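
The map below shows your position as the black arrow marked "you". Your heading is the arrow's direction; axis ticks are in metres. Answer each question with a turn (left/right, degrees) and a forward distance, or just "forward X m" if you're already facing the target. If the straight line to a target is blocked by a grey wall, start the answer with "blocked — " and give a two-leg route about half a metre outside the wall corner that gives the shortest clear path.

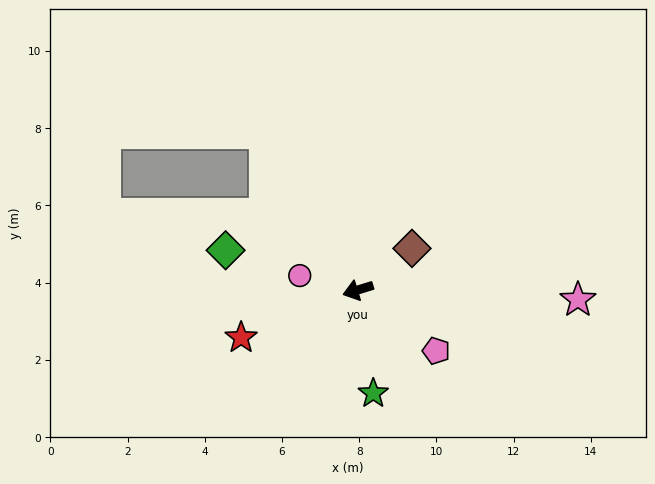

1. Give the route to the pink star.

turn left 160°, forward 5.7 m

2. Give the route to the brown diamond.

turn right 160°, forward 1.8 m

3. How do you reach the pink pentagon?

turn left 125°, forward 2.6 m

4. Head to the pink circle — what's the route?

turn right 31°, forward 1.6 m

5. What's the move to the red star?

turn left 5°, forward 3.3 m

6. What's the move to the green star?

turn left 81°, forward 2.7 m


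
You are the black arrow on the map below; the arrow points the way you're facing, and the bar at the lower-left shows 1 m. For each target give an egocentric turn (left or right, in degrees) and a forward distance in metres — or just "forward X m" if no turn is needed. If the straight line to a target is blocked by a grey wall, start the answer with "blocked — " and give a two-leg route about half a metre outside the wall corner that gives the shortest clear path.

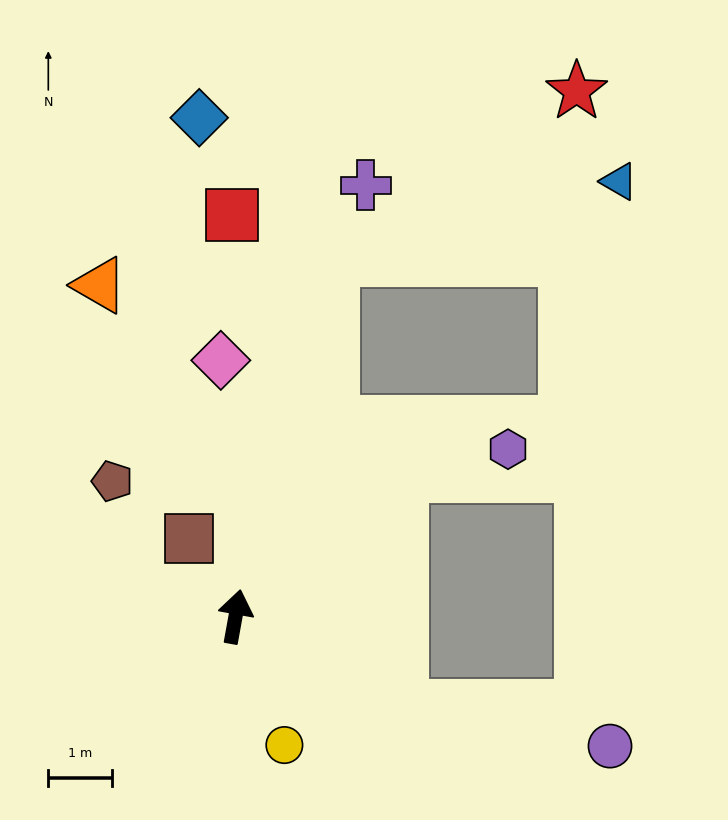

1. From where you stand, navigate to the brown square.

turn left 41°, forward 1.4 m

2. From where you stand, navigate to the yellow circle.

turn right 149°, forward 2.2 m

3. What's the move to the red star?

blocked — turn right 5°, forward 5.8 m, then turn right 40°, forward 4.7 m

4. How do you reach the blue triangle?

blocked — turn right 5°, forward 5.8 m, then turn right 60°, forward 4.7 m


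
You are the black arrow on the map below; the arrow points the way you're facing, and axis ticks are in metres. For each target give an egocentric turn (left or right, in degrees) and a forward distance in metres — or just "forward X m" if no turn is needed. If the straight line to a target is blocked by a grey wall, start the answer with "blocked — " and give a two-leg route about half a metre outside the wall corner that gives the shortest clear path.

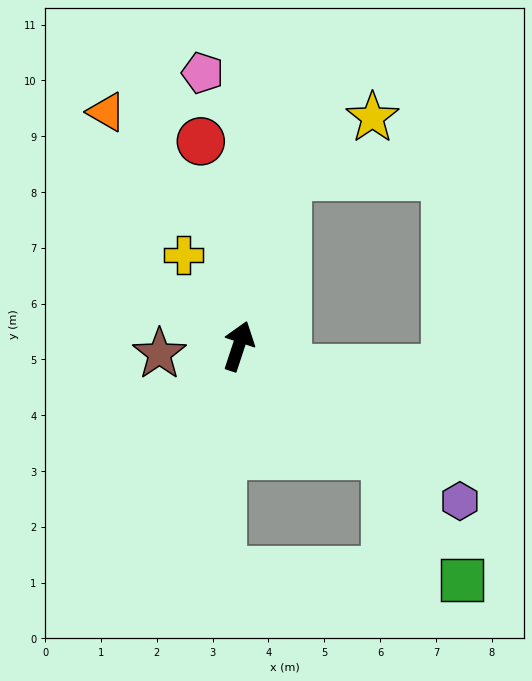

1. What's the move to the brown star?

turn left 114°, forward 1.4 m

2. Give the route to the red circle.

turn left 29°, forward 3.7 m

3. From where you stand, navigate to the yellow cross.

turn left 50°, forward 1.9 m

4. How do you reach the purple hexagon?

turn right 107°, forward 4.8 m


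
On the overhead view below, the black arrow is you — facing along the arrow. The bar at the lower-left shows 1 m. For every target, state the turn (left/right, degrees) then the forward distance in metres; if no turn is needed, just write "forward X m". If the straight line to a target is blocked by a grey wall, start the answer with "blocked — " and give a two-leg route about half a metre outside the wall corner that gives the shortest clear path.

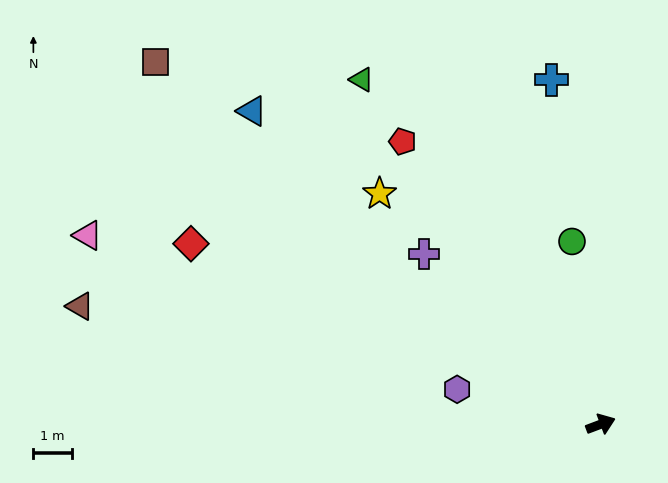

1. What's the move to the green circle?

turn left 78°, forward 4.8 m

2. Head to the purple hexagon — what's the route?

turn left 146°, forward 3.8 m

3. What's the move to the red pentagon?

turn left 104°, forward 8.9 m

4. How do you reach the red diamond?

turn left 136°, forward 11.6 m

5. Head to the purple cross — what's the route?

turn left 115°, forward 6.3 m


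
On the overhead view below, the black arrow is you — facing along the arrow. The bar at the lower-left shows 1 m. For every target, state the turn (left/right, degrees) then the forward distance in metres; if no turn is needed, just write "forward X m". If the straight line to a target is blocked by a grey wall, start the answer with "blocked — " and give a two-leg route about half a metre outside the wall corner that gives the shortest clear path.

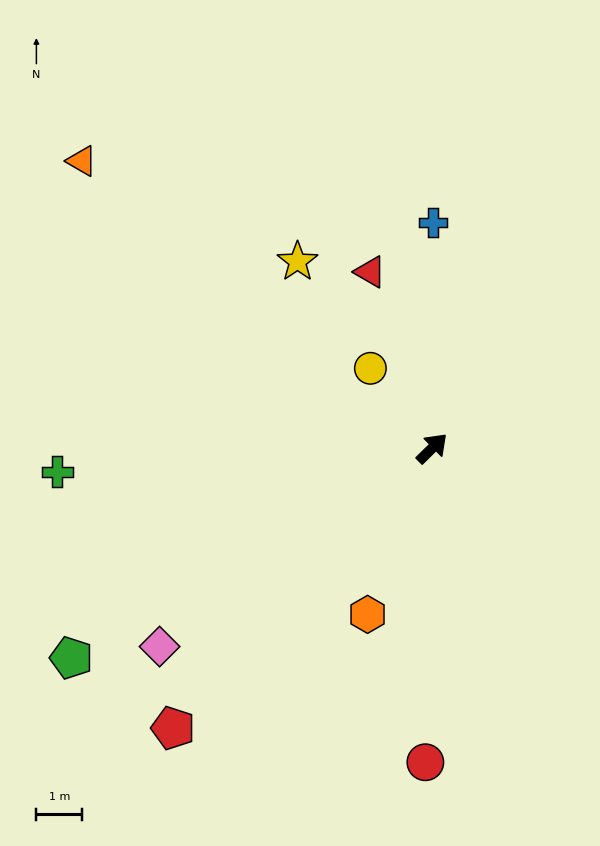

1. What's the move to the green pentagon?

turn left 166°, forward 9.1 m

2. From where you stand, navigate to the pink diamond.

turn left 171°, forward 7.4 m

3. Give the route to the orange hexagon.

turn right 156°, forward 3.9 m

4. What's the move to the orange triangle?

turn left 96°, forward 9.9 m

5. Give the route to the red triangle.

turn left 65°, forward 4.1 m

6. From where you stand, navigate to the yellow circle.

turn left 83°, forward 2.2 m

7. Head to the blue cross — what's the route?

turn left 45°, forward 4.9 m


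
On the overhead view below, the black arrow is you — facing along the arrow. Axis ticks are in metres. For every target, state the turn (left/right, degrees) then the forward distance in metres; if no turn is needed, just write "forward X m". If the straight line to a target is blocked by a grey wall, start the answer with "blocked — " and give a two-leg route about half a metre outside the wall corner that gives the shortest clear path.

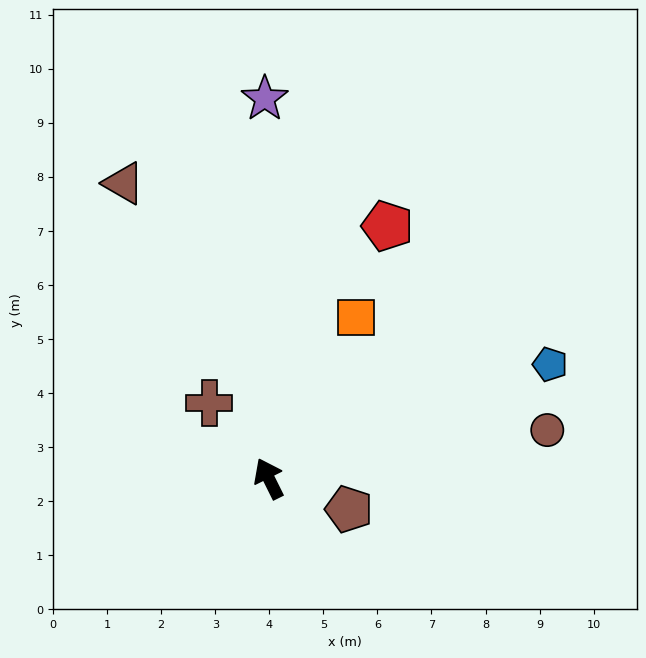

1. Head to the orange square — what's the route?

turn right 55°, forward 3.4 m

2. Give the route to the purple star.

turn right 26°, forward 7.0 m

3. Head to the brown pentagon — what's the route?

turn right 137°, forward 1.6 m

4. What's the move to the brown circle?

turn right 107°, forward 5.2 m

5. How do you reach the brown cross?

turn left 12°, forward 1.8 m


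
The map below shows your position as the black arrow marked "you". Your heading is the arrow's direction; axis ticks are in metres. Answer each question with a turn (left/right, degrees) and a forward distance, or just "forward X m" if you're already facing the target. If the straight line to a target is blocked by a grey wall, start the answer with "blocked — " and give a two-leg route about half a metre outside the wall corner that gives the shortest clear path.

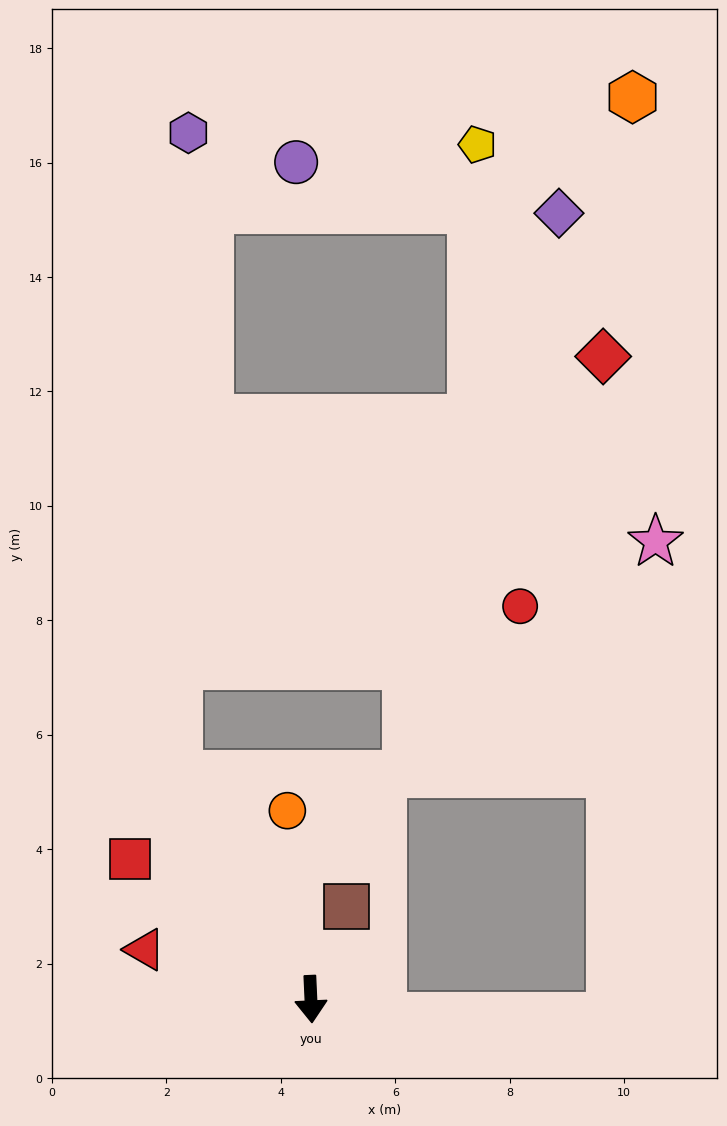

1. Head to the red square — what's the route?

turn right 130°, forward 4.0 m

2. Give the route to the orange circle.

turn right 175°, forward 3.3 m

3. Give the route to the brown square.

turn left 156°, forward 1.7 m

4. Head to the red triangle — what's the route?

turn right 109°, forward 3.0 m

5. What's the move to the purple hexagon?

blocked — turn right 152°, forward 4.6 m, then turn right 31°, forward 11.2 m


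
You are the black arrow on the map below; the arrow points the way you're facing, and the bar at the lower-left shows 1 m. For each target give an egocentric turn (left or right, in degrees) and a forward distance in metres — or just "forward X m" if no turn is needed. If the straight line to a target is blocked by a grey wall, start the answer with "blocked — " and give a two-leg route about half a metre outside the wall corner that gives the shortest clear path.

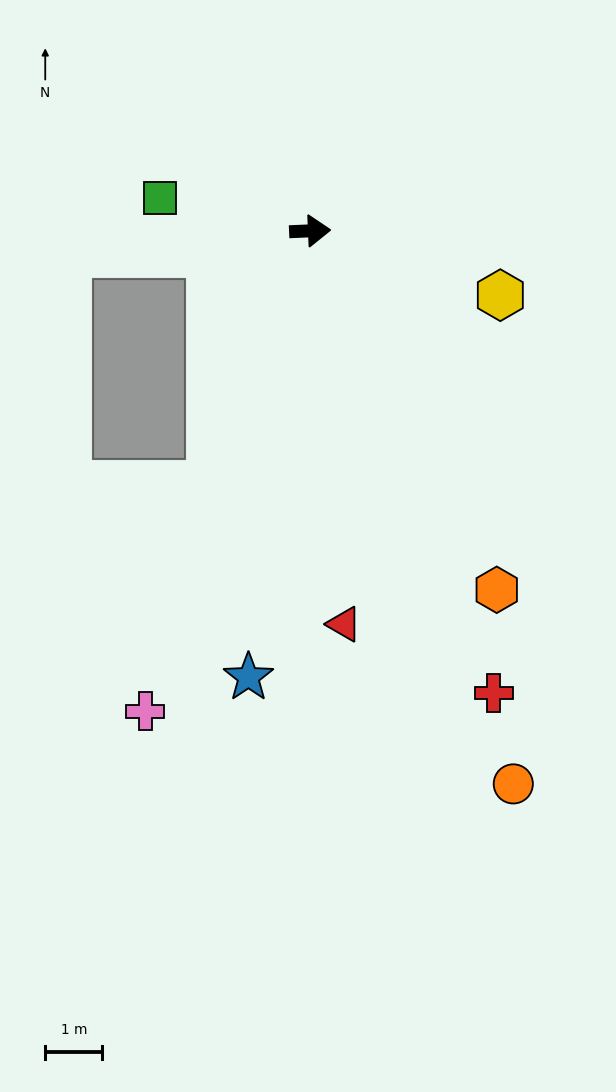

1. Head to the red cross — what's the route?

turn right 71°, forward 8.7 m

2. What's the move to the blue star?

turn right 100°, forward 7.9 m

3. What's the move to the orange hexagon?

turn right 65°, forward 7.1 m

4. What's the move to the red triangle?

turn right 88°, forward 6.9 m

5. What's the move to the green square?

turn left 165°, forward 2.7 m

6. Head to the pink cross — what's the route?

turn right 111°, forward 8.9 m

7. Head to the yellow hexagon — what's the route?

turn right 21°, forward 3.5 m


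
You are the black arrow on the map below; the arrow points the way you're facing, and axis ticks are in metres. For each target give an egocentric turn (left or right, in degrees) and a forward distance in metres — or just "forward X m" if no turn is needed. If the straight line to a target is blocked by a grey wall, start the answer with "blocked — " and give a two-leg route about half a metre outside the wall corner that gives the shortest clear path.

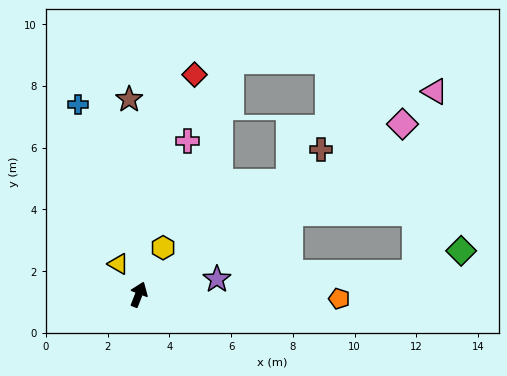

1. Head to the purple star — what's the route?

turn right 58°, forward 2.6 m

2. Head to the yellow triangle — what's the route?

turn left 55°, forward 1.2 m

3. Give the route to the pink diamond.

turn right 36°, forward 10.2 m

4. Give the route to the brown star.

turn left 24°, forward 6.3 m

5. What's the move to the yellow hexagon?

turn right 6°, forward 1.7 m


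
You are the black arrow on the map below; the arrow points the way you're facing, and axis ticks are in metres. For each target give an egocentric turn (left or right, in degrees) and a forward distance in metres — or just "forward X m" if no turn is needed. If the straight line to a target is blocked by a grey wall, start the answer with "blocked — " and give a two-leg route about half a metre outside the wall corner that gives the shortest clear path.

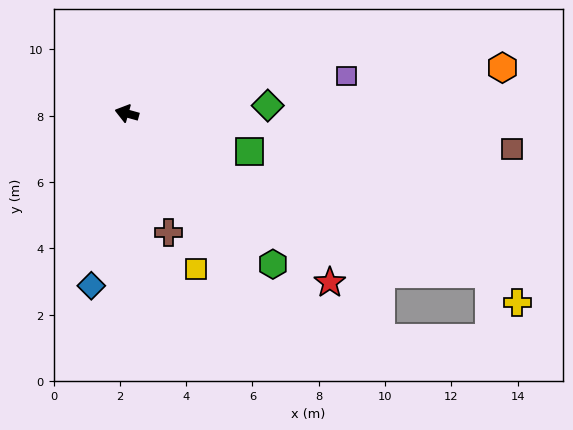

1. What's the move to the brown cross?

turn left 125°, forward 3.8 m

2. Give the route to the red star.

turn left 156°, forward 8.0 m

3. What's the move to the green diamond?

turn right 161°, forward 4.3 m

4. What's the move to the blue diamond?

turn left 94°, forward 5.3 m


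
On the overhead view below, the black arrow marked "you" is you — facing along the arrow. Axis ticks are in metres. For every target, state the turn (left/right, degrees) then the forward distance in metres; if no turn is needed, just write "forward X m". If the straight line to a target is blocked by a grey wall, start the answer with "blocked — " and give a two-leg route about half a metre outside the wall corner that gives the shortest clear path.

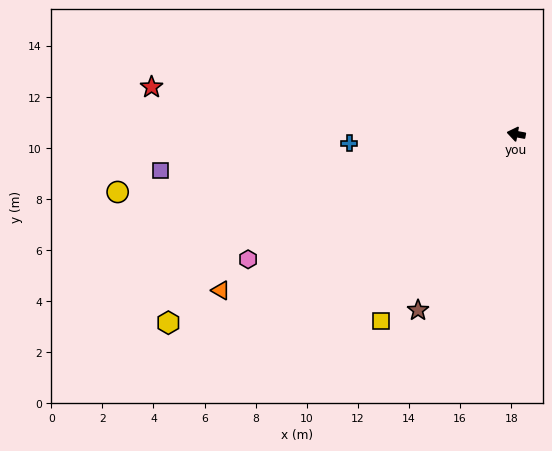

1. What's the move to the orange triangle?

turn left 38°, forward 13.1 m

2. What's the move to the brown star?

turn left 71°, forward 7.9 m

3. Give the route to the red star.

turn left 3°, forward 14.4 m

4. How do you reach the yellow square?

turn left 65°, forward 9.0 m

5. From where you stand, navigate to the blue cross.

turn left 14°, forward 6.5 m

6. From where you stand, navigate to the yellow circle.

turn left 19°, forward 15.8 m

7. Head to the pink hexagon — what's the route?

turn left 36°, forward 11.6 m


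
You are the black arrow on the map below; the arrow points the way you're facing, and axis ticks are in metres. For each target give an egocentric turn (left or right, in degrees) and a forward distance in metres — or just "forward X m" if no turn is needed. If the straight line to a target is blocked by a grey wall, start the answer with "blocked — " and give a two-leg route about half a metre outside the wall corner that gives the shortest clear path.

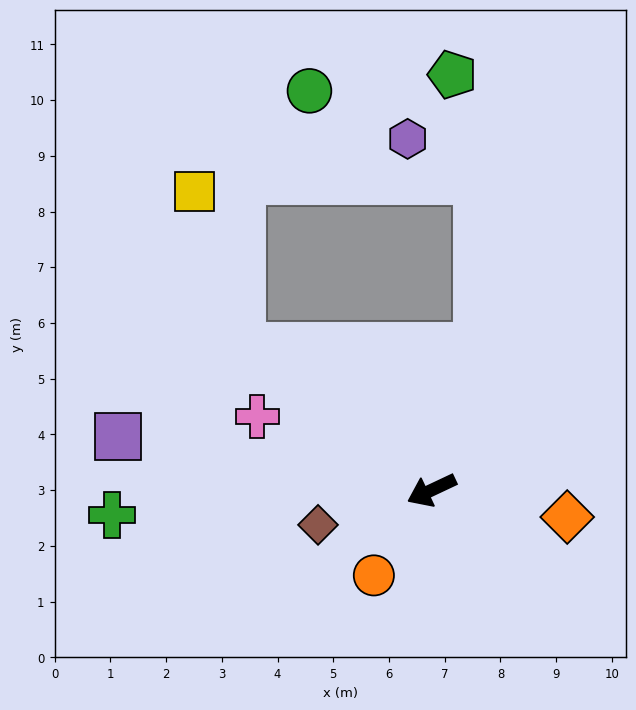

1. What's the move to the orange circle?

turn left 31°, forward 1.8 m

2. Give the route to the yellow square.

blocked — turn right 63°, forward 4.3 m, then turn right 35°, forward 2.9 m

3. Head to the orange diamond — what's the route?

turn left 144°, forward 2.5 m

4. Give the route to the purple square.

turn right 35°, forward 5.7 m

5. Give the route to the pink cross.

turn right 48°, forward 3.4 m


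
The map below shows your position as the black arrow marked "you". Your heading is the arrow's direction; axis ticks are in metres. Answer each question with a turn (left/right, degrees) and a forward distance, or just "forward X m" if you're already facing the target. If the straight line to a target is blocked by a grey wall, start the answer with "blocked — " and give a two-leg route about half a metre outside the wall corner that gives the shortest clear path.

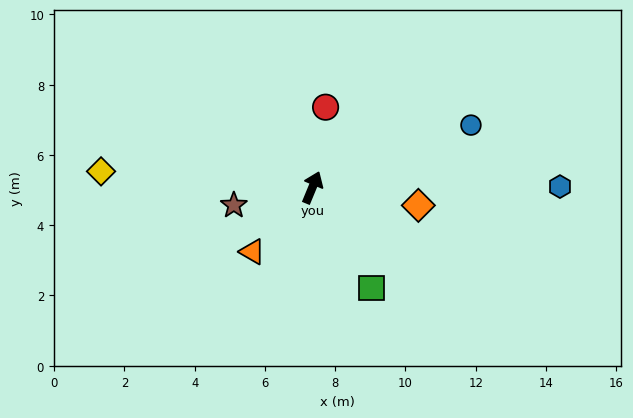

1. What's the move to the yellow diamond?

turn left 108°, forward 6.0 m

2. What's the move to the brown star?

turn left 125°, forward 2.3 m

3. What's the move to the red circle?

turn left 13°, forward 2.3 m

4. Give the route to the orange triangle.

turn left 159°, forward 2.5 m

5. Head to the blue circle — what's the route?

turn right 46°, forward 4.9 m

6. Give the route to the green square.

turn right 127°, forward 3.3 m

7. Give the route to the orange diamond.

turn right 77°, forward 3.1 m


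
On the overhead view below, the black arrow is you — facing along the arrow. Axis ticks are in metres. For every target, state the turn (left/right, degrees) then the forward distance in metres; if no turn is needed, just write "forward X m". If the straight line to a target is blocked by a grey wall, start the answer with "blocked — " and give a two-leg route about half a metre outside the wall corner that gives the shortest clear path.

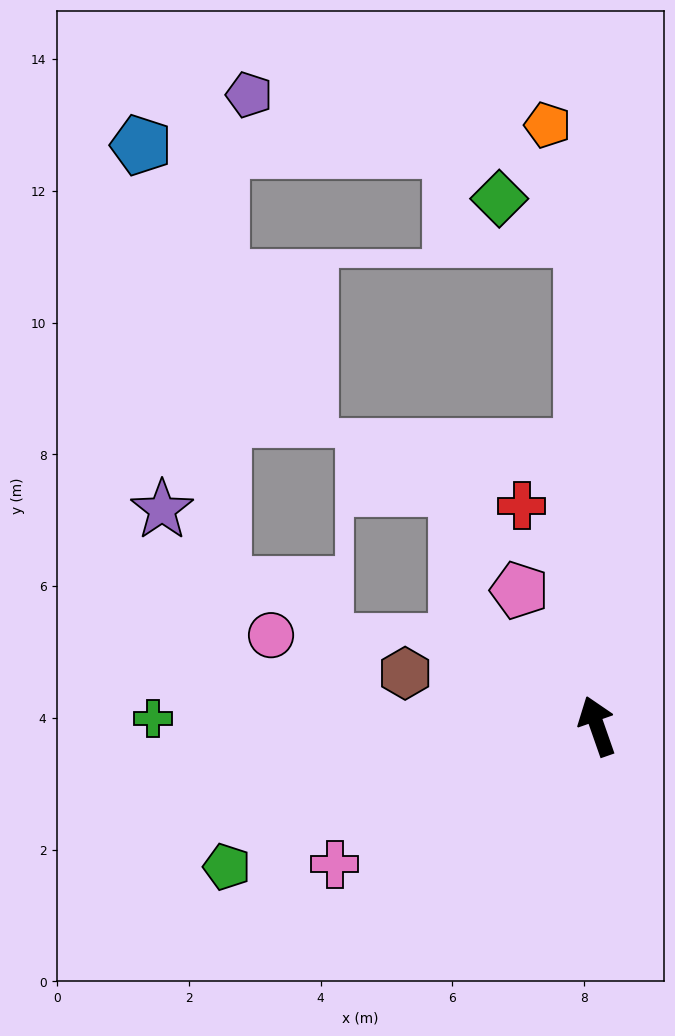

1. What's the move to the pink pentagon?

turn left 11°, forward 2.4 m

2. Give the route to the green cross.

turn left 70°, forward 6.7 m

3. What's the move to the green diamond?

blocked — turn right 17°, forward 7.4 m, then turn left 61°, forward 1.4 m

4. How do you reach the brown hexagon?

turn left 55°, forward 3.0 m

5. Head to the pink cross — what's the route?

turn left 98°, forward 4.5 m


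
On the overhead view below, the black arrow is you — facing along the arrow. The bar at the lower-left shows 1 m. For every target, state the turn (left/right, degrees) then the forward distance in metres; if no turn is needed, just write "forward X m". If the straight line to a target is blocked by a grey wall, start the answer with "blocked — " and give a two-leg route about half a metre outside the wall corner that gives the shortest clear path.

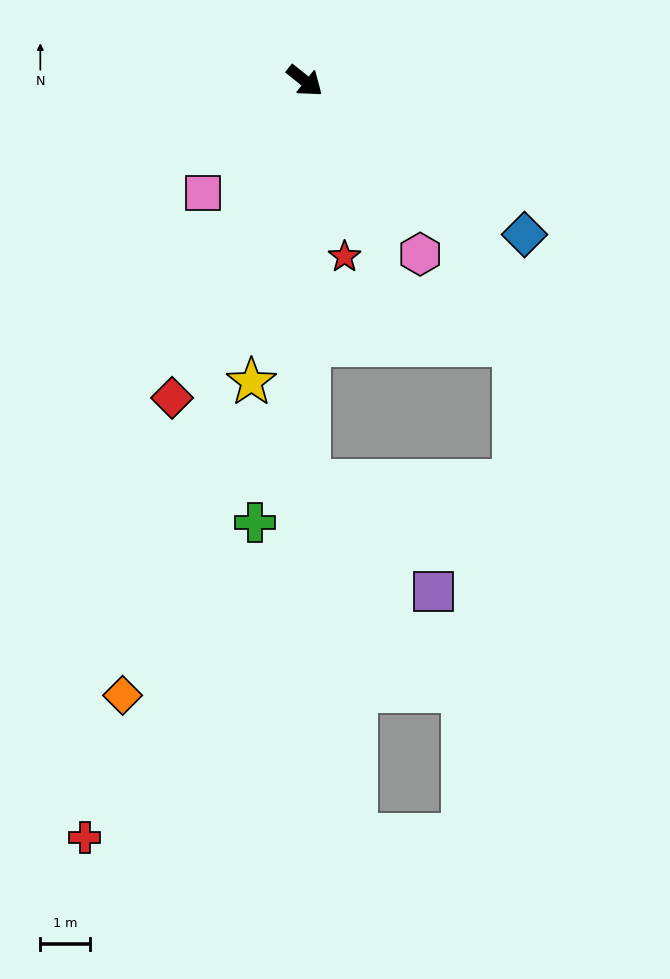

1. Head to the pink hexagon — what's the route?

turn right 18°, forward 4.1 m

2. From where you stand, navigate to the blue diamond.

turn left 4°, forward 5.3 m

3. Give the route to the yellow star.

turn right 61°, forward 6.1 m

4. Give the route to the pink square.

turn right 94°, forward 3.0 m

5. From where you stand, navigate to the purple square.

blocked — turn right 51°, forward 8.0 m, then turn left 48°, forward 3.3 m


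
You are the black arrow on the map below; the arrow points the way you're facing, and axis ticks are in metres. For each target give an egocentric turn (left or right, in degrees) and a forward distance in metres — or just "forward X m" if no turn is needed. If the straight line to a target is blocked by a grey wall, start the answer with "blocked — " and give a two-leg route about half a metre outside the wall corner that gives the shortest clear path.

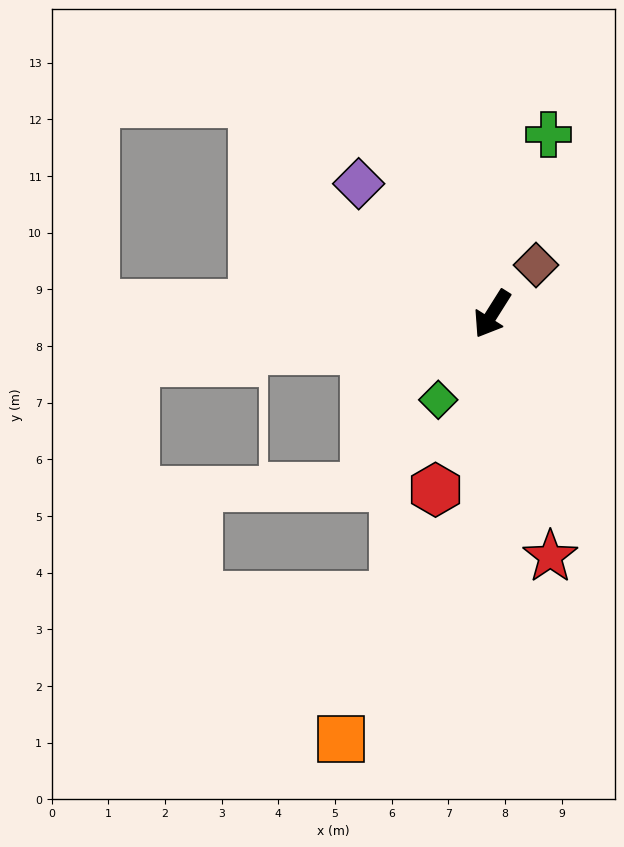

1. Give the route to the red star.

turn left 46°, forward 4.4 m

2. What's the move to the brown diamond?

turn left 170°, forward 1.2 m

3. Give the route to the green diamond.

forward 1.8 m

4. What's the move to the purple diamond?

turn right 102°, forward 3.3 m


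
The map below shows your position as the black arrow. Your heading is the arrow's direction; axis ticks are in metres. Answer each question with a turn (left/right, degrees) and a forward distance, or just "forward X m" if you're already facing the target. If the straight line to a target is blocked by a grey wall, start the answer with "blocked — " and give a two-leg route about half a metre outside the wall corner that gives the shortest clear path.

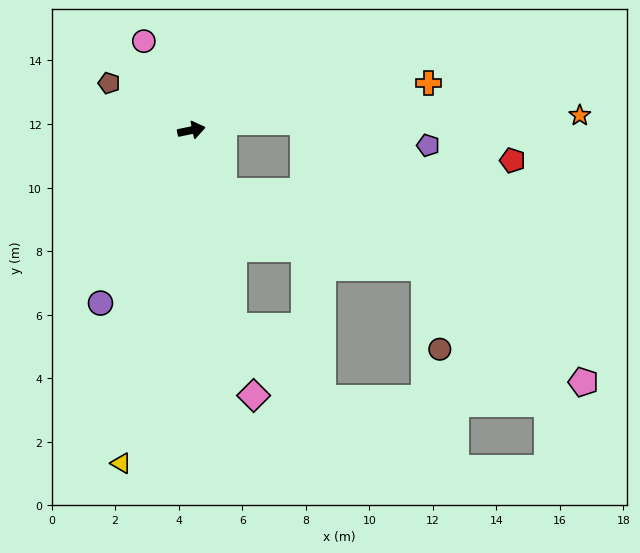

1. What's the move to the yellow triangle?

turn right 114°, forward 10.7 m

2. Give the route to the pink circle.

turn left 106°, forward 3.2 m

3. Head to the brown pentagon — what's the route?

turn left 138°, forward 3.0 m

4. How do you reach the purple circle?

turn right 129°, forward 6.1 m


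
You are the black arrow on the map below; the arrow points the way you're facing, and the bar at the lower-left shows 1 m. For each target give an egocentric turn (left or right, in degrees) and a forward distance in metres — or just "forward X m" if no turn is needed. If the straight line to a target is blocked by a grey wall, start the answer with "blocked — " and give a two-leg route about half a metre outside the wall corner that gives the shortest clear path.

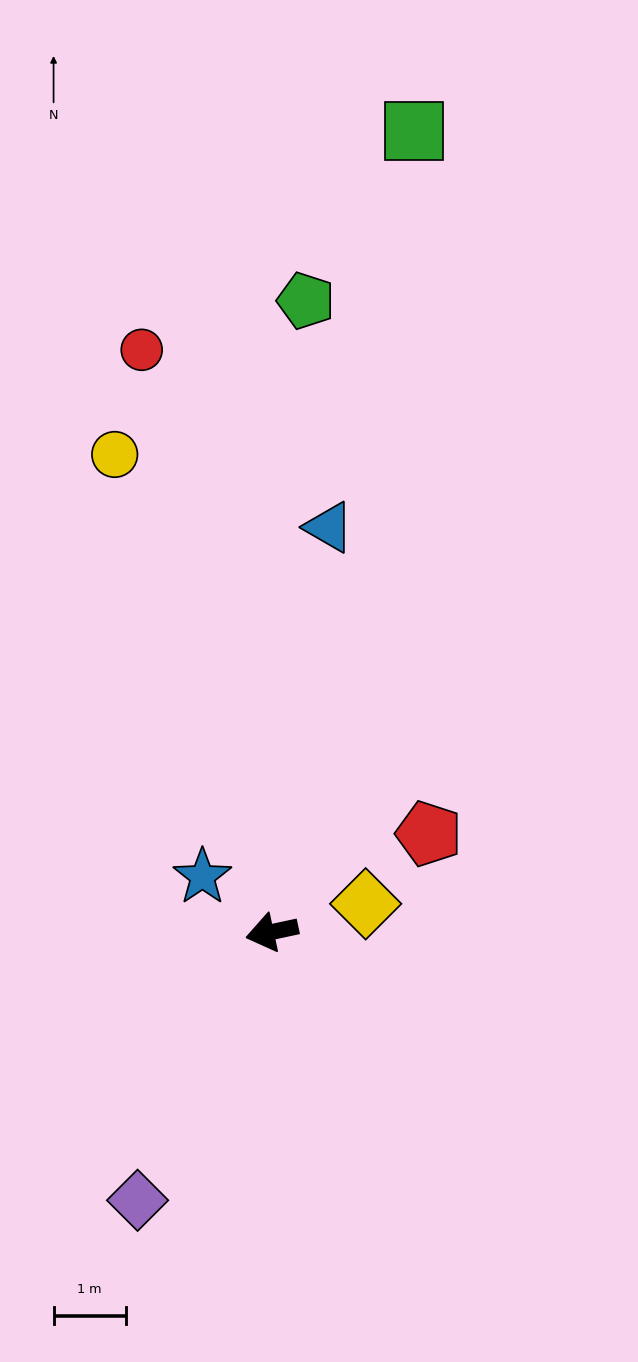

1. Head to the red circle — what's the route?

turn right 90°, forward 8.3 m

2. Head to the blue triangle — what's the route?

turn right 110°, forward 5.7 m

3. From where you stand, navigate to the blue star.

turn right 51°, forward 1.2 m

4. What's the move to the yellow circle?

turn right 84°, forward 7.0 m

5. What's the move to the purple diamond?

turn left 51°, forward 4.2 m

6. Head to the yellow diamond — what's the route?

turn right 175°, forward 1.4 m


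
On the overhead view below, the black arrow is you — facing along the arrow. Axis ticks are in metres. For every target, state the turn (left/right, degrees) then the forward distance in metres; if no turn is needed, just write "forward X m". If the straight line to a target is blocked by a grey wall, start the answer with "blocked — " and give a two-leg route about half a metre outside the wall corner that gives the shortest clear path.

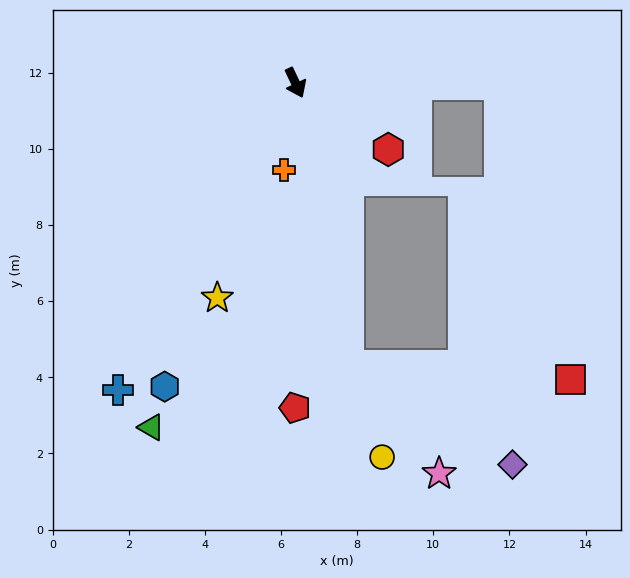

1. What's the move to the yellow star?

turn right 45°, forward 6.0 m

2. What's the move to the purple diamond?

blocked — turn right 15°, forward 7.6 m, then turn left 49°, forward 5.0 m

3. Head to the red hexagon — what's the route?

turn left 29°, forward 3.0 m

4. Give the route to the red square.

blocked — turn right 15°, forward 7.6 m, then turn left 76°, forward 5.9 m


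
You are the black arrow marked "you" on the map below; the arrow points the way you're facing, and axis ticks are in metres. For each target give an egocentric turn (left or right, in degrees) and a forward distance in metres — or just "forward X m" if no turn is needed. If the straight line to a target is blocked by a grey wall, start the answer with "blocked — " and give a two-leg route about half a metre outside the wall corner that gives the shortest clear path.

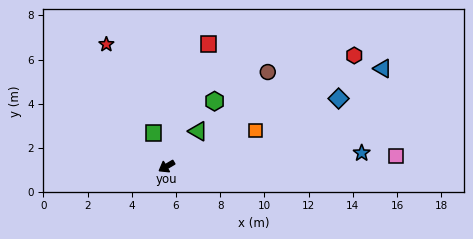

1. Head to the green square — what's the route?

turn right 100°, forward 1.6 m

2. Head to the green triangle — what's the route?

turn right 162°, forward 2.1 m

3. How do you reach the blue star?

turn left 153°, forward 8.8 m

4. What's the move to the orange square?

turn left 171°, forward 4.4 m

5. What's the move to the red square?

turn right 139°, forward 5.9 m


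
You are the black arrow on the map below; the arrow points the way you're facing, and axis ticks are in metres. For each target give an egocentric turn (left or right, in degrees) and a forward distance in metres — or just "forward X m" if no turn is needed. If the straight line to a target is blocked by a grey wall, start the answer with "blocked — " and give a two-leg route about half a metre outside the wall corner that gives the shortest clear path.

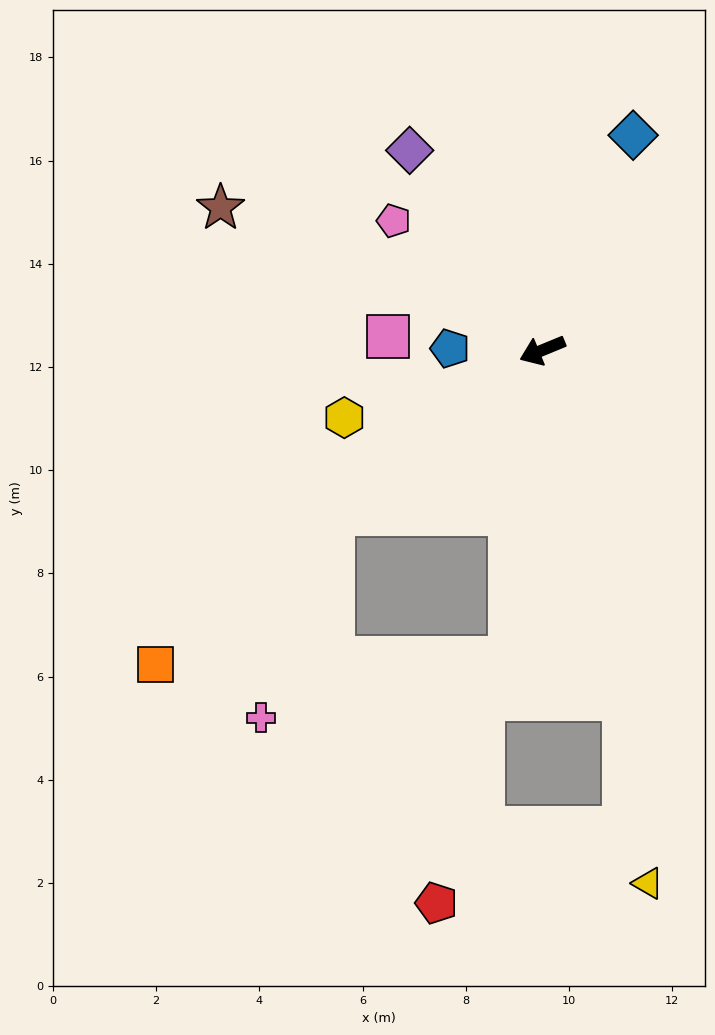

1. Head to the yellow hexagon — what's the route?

turn right 4°, forward 4.1 m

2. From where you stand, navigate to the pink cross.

blocked — turn left 15°, forward 5.2 m, then turn left 33°, forward 4.2 m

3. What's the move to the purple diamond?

turn right 79°, forward 4.6 m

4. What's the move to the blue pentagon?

turn right 23°, forward 1.8 m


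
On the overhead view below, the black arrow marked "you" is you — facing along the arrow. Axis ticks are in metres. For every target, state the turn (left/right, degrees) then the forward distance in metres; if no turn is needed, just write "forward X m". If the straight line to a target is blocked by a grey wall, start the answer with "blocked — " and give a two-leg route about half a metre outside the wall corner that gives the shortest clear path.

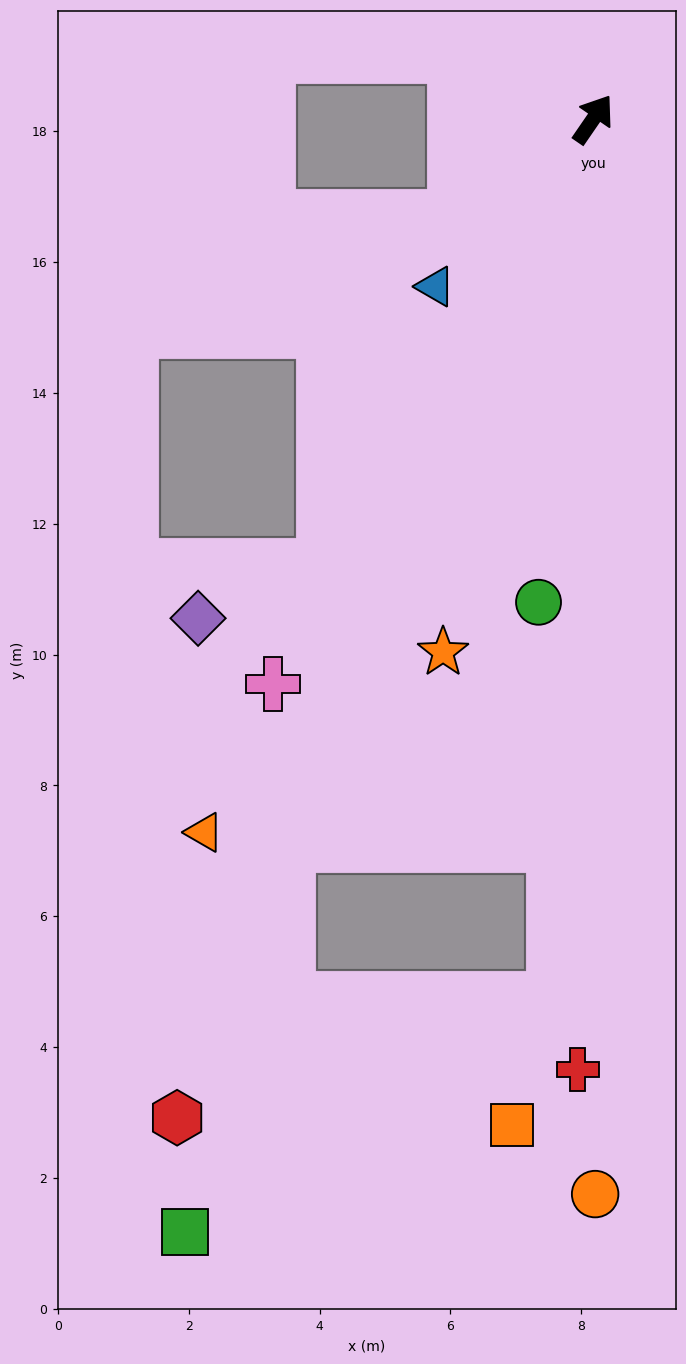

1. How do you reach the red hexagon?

turn right 168°, forward 16.5 m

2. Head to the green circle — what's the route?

turn right 152°, forward 7.4 m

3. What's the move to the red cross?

turn right 146°, forward 14.5 m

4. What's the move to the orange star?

turn right 161°, forward 8.5 m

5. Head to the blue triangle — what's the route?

turn left 171°, forward 3.5 m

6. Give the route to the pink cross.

turn right 175°, forward 9.9 m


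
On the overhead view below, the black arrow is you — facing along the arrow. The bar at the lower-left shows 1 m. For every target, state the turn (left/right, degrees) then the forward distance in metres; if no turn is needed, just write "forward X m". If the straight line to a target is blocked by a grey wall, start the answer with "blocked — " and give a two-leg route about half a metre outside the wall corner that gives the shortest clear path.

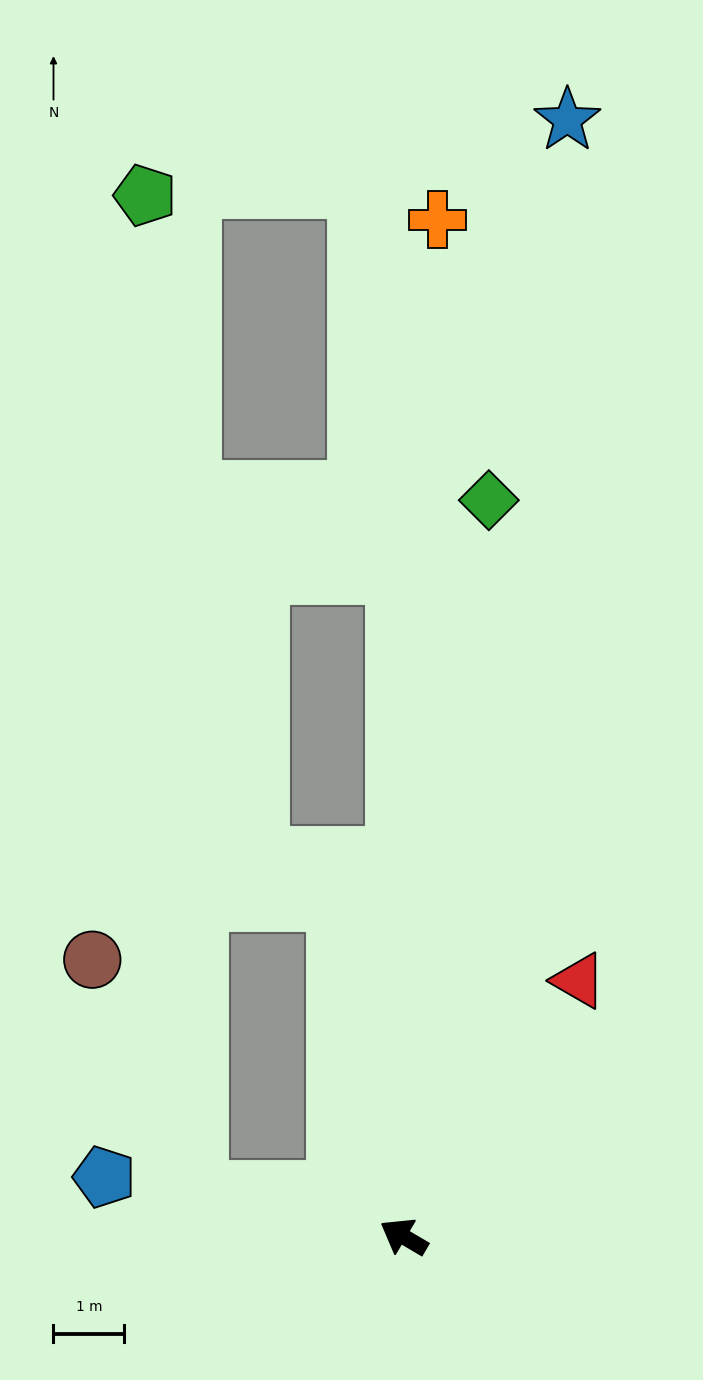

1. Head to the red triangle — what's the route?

turn right 94°, forward 4.4 m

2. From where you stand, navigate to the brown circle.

blocked — turn left 18°, forward 3.0 m, then turn right 53°, forward 3.6 m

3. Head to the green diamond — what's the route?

turn right 66°, forward 10.5 m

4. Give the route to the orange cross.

turn right 61°, forward 14.4 m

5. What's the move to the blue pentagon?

turn left 19°, forward 4.3 m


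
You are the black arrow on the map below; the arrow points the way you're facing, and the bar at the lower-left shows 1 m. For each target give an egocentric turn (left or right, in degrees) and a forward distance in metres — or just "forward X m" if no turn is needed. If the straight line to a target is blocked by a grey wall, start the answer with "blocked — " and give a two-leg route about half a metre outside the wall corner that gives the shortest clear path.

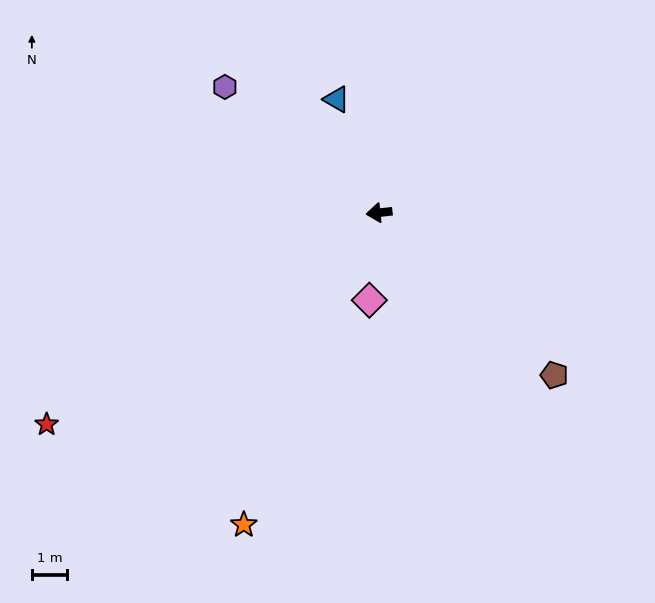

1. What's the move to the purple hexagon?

turn right 45°, forward 5.6 m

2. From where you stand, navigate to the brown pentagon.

turn left 131°, forward 6.7 m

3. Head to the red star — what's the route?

turn left 26°, forward 11.1 m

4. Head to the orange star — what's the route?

turn left 60°, forward 9.6 m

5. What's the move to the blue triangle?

turn right 76°, forward 3.4 m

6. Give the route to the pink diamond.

turn left 78°, forward 2.5 m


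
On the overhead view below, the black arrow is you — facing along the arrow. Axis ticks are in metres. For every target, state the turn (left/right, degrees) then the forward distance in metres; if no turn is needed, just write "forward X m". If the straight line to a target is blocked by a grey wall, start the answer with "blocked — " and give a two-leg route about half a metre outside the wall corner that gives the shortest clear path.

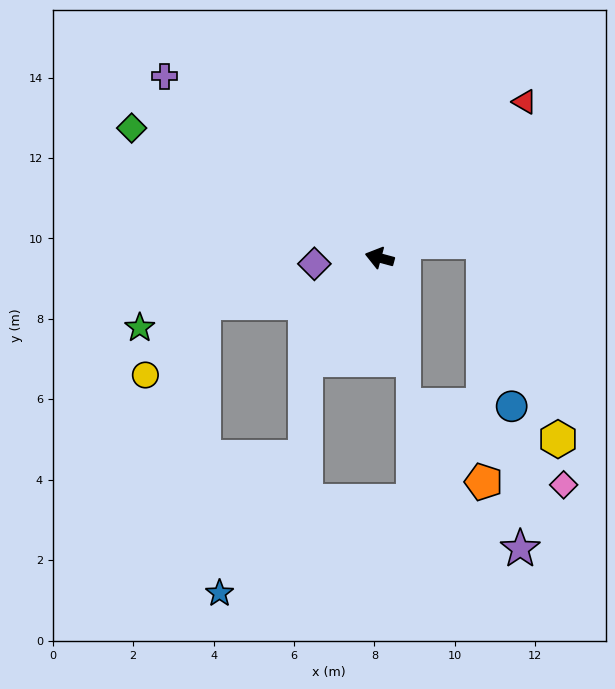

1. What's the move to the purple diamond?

turn left 20°, forward 1.6 m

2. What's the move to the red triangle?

turn right 118°, forward 5.3 m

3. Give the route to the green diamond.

turn right 13°, forward 7.0 m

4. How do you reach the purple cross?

turn right 25°, forward 7.0 m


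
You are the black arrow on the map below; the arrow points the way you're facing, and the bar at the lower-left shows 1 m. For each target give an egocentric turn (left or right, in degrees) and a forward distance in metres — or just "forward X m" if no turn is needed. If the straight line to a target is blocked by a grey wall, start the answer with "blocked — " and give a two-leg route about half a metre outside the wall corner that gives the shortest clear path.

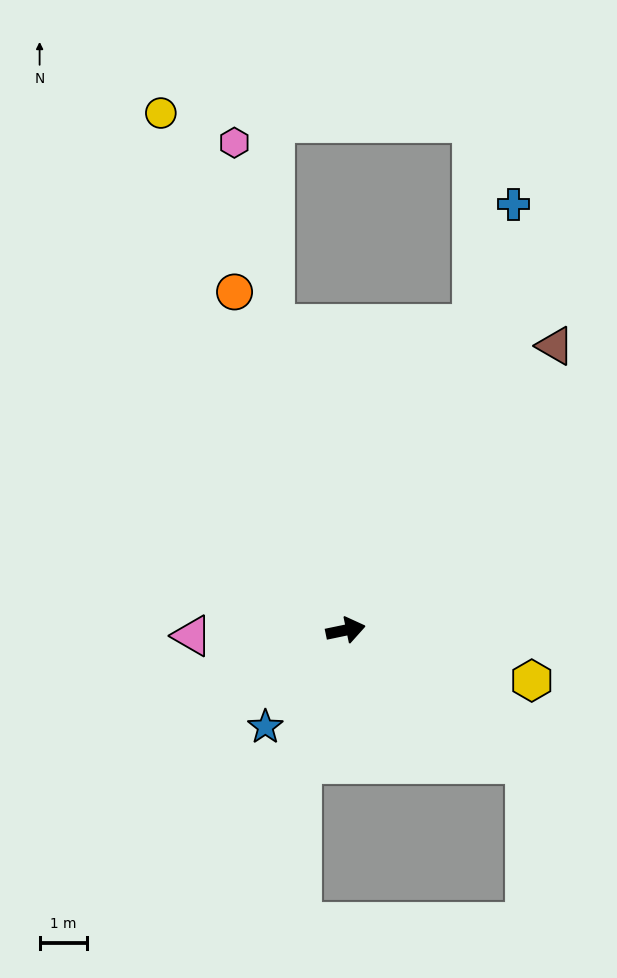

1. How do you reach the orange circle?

turn left 96°, forward 7.4 m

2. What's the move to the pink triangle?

turn left 170°, forward 3.2 m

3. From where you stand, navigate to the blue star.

turn right 141°, forward 2.6 m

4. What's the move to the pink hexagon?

turn left 91°, forward 10.4 m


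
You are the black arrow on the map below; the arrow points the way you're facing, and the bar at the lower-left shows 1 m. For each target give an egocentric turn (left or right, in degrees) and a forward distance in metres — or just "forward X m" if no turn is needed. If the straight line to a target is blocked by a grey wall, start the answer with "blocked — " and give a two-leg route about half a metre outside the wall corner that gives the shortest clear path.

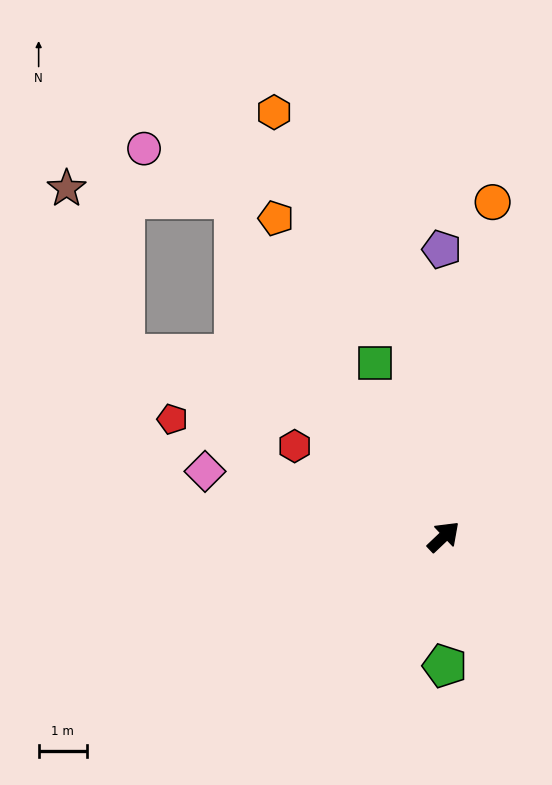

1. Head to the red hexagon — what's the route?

turn left 105°, forward 3.6 m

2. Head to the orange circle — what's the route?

turn left 38°, forward 7.0 m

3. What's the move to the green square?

turn left 68°, forward 3.8 m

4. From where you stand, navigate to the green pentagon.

turn right 133°, forward 2.7 m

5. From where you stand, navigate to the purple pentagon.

turn left 47°, forward 5.9 m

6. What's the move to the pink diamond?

turn left 121°, forward 5.1 m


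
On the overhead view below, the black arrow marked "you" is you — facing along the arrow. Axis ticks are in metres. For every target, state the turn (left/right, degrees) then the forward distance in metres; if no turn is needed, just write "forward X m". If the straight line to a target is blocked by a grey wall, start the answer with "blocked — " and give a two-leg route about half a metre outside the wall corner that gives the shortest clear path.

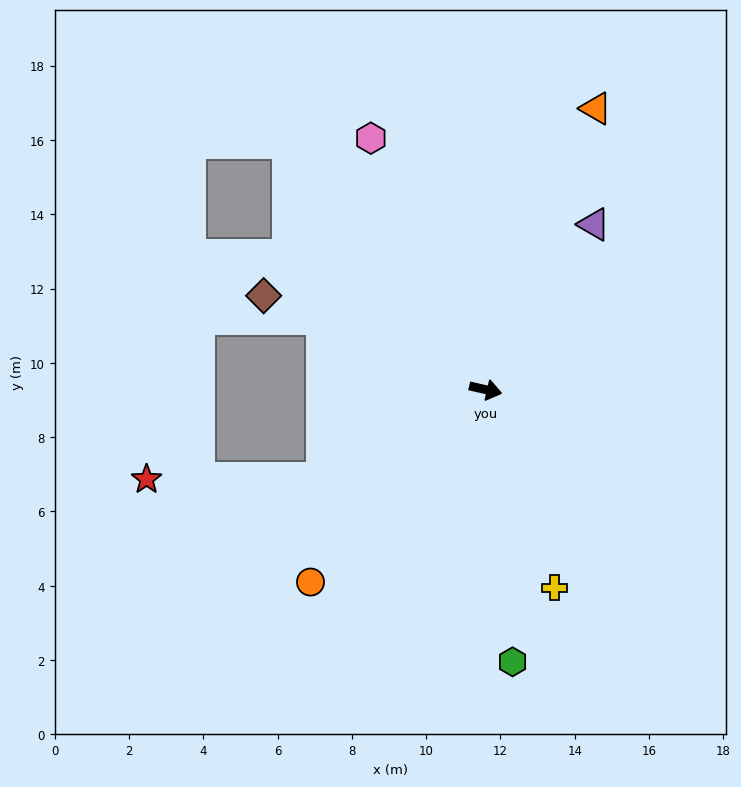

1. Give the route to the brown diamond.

turn left 170°, forward 6.5 m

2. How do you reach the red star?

blocked — turn right 139°, forward 5.0 m, then turn right 27°, forward 4.7 m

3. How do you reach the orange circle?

turn right 119°, forward 7.0 m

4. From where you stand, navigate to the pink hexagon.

turn left 128°, forward 7.4 m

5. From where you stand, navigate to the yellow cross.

turn right 58°, forward 5.6 m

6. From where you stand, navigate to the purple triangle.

turn left 70°, forward 5.3 m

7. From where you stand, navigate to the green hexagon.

turn right 71°, forward 7.4 m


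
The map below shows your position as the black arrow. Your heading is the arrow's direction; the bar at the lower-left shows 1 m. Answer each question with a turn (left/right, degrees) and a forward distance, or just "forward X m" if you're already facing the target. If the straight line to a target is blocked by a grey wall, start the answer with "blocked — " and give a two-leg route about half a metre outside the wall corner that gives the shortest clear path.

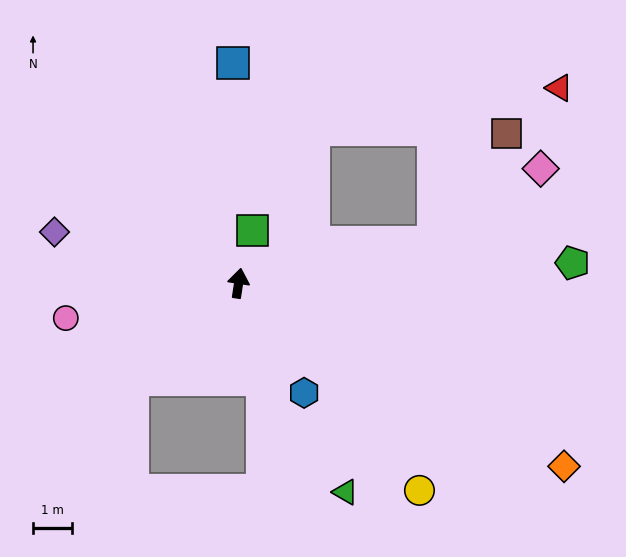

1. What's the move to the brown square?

blocked — turn right 70°, forward 5.1 m, then turn left 45°, forward 3.3 m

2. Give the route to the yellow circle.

turn right 130°, forward 7.0 m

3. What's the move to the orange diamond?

turn right 111°, forward 9.5 m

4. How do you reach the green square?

turn right 6°, forward 1.4 m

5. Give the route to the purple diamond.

turn left 83°, forward 4.9 m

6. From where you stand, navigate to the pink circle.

turn left 110°, forward 4.5 m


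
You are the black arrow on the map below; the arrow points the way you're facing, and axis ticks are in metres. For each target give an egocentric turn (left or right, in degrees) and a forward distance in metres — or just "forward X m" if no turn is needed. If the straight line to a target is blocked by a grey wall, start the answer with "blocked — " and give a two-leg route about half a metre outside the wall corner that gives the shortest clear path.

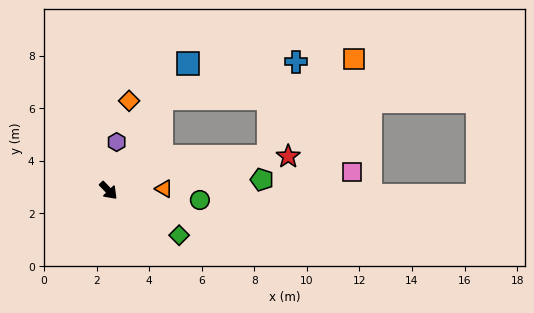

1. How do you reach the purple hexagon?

turn left 127°, forward 1.9 m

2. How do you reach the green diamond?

turn left 14°, forward 3.2 m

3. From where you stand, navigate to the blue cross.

blocked — turn left 106°, forward 4.0 m, then turn right 44°, forward 5.3 m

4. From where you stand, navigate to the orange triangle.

turn left 48°, forward 2.1 m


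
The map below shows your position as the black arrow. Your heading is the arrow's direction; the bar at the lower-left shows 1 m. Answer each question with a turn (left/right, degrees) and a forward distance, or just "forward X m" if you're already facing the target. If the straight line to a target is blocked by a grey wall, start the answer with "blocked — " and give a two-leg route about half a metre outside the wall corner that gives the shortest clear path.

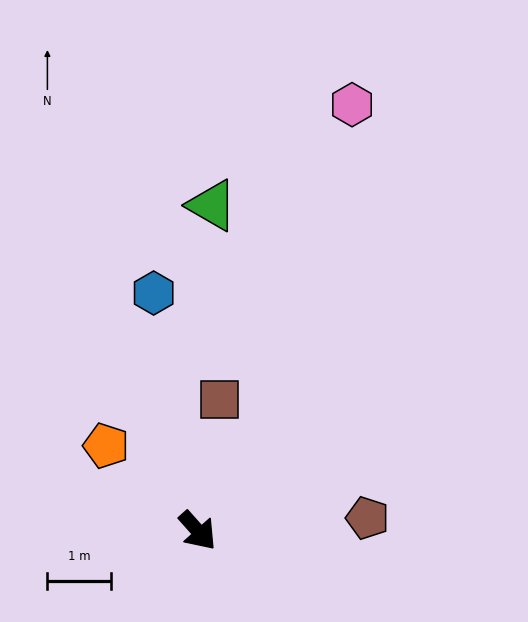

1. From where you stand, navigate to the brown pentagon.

turn left 53°, forward 2.7 m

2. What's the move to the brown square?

turn left 129°, forward 2.1 m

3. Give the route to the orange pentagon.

turn right 175°, forward 2.0 m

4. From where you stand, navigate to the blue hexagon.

turn left 149°, forward 3.8 m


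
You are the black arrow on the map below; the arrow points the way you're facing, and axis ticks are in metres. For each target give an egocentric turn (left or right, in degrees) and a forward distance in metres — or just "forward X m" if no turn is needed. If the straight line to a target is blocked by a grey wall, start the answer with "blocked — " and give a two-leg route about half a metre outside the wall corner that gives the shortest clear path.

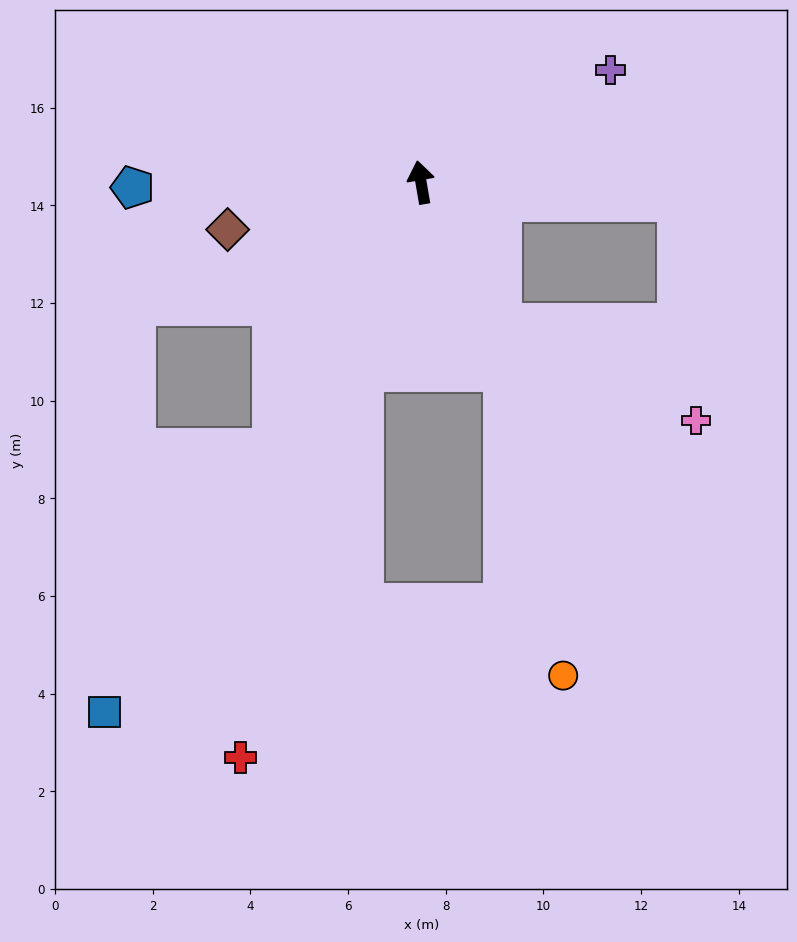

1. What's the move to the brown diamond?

turn left 94°, forward 4.1 m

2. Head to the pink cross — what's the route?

blocked — turn right 160°, forward 3.3 m, then turn left 34°, forward 4.5 m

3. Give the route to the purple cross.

turn right 69°, forward 4.5 m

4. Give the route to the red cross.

turn left 153°, forward 12.3 m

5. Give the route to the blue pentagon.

turn left 81°, forward 5.9 m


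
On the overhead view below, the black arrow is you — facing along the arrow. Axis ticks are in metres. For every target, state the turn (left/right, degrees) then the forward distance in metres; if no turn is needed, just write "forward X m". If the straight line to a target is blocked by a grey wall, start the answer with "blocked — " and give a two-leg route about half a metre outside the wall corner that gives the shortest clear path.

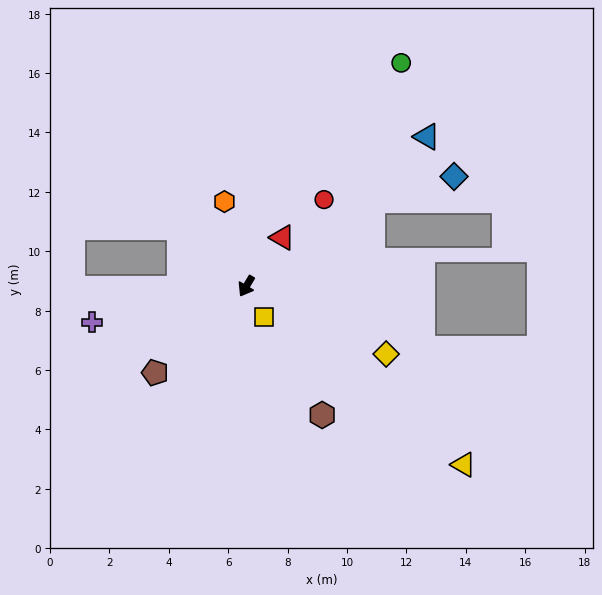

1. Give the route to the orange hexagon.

turn right 135°, forward 2.9 m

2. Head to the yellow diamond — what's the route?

turn left 95°, forward 5.2 m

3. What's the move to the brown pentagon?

turn right 16°, forward 4.2 m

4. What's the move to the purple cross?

turn right 46°, forward 5.3 m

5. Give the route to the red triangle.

turn left 174°, forward 2.0 m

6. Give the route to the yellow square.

turn left 61°, forward 1.2 m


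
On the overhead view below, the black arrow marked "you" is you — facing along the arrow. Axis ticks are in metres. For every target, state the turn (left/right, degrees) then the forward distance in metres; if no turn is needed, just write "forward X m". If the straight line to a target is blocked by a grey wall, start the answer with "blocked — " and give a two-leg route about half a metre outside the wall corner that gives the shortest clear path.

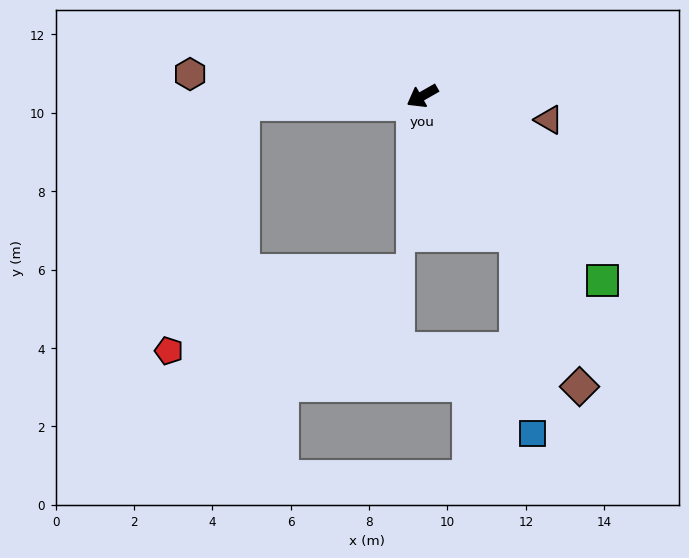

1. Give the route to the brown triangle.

turn left 140°, forward 3.3 m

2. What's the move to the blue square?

blocked — turn left 94°, forward 4.3 m, then turn right 29°, forward 5.1 m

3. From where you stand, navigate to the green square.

turn left 105°, forward 6.6 m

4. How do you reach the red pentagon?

blocked — turn right 27°, forward 4.6 m, then turn left 70°, forward 6.6 m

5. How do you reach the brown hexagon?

turn right 35°, forward 6.0 m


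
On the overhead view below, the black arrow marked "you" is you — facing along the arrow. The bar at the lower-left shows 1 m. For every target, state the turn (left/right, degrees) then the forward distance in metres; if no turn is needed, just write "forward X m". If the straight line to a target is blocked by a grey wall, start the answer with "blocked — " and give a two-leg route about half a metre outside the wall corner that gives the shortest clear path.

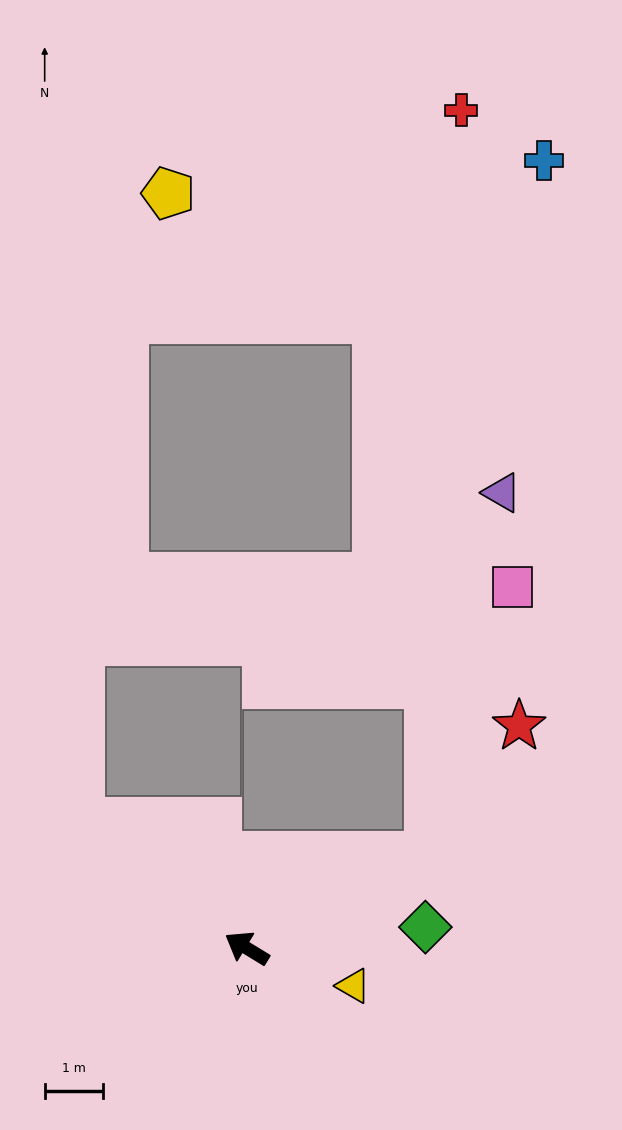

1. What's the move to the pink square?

blocked — turn right 122°, forward 3.5 m, then turn left 46°, forward 4.9 m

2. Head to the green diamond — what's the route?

turn right 142°, forward 3.1 m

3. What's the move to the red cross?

blocked — turn right 122°, forward 3.5 m, then turn left 61°, forward 12.9 m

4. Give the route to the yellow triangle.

turn right 168°, forward 2.0 m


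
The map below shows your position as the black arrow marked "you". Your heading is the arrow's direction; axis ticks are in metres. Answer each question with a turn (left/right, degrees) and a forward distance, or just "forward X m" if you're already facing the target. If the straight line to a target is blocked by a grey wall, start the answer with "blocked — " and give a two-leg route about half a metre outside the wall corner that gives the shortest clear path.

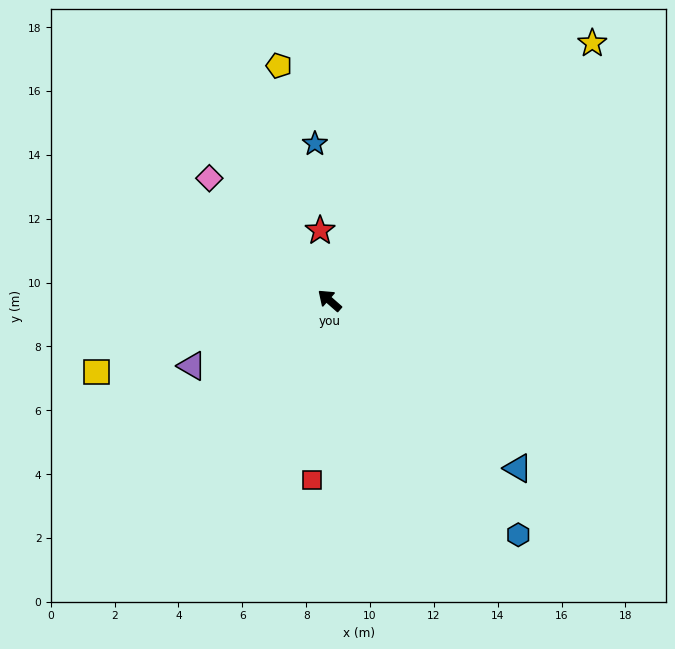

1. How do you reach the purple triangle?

turn left 67°, forward 4.8 m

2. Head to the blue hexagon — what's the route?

turn left 170°, forward 9.4 m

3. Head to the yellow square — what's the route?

turn left 58°, forward 7.6 m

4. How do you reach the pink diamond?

turn right 4°, forward 5.4 m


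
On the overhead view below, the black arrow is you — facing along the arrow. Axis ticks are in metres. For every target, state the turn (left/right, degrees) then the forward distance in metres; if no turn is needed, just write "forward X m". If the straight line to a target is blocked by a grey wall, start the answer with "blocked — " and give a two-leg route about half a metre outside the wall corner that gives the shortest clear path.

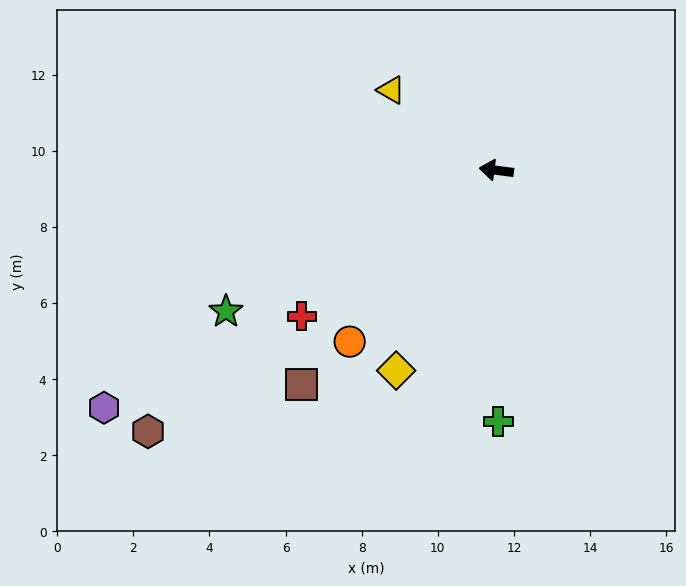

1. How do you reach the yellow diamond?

turn left 71°, forward 5.9 m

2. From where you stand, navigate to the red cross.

turn left 44°, forward 6.4 m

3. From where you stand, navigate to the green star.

turn left 35°, forward 8.0 m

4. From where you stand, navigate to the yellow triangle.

turn right 30°, forward 3.5 m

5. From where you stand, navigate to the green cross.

turn left 98°, forward 6.6 m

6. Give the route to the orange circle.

turn left 57°, forward 5.9 m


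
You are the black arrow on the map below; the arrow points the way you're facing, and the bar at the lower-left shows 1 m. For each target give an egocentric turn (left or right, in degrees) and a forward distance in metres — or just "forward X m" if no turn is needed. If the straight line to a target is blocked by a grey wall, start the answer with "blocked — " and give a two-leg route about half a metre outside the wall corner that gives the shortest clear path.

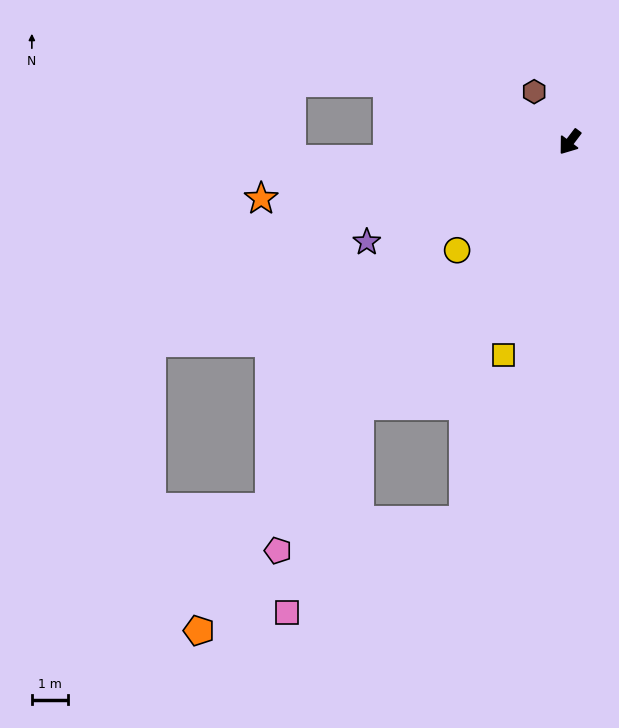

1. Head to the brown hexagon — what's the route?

turn right 108°, forward 1.7 m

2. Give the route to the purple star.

turn right 27°, forward 6.2 m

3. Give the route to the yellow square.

turn left 20°, forward 6.1 m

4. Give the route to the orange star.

turn right 43°, forward 8.6 m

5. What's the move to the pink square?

blocked — forward 9.2 m, then turn left 18°, forward 6.0 m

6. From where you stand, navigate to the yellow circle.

turn right 9°, forward 4.3 m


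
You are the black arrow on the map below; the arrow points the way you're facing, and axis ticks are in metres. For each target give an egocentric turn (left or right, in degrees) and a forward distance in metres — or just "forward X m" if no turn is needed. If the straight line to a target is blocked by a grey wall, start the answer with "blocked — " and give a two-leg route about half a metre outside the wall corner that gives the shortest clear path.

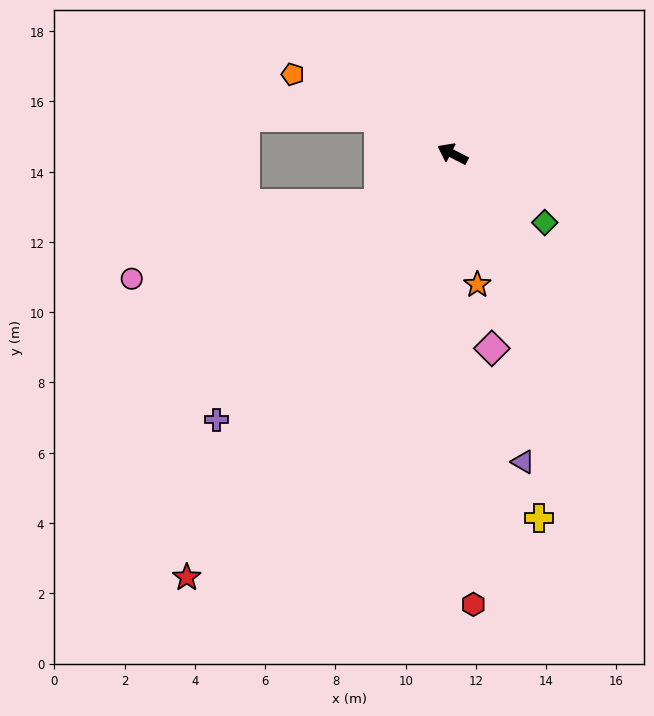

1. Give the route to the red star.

turn left 85°, forward 14.2 m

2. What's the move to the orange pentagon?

forward 5.1 m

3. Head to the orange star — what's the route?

turn left 128°, forward 3.8 m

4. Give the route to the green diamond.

turn left 171°, forward 3.3 m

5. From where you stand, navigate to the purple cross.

turn left 76°, forward 10.1 m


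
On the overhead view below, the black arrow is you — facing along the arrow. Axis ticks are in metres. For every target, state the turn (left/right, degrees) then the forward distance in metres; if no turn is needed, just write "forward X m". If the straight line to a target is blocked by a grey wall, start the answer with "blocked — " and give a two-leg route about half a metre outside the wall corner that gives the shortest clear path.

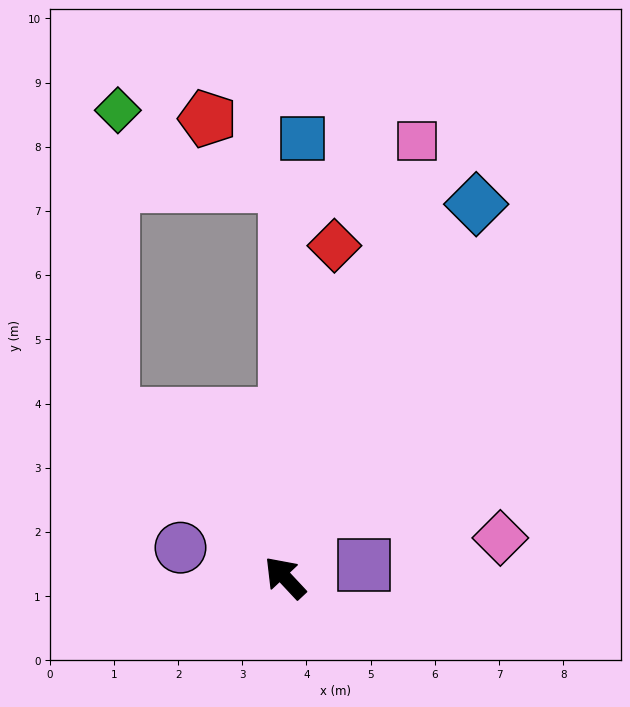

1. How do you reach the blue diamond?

turn right 70°, forward 6.5 m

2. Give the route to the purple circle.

turn left 31°, forward 1.7 m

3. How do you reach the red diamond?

turn right 52°, forward 5.2 m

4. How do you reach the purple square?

turn right 124°, forward 1.3 m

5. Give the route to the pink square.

turn right 60°, forward 7.1 m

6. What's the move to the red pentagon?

blocked — turn right 43°, forward 6.1 m, then turn left 50°, forward 1.6 m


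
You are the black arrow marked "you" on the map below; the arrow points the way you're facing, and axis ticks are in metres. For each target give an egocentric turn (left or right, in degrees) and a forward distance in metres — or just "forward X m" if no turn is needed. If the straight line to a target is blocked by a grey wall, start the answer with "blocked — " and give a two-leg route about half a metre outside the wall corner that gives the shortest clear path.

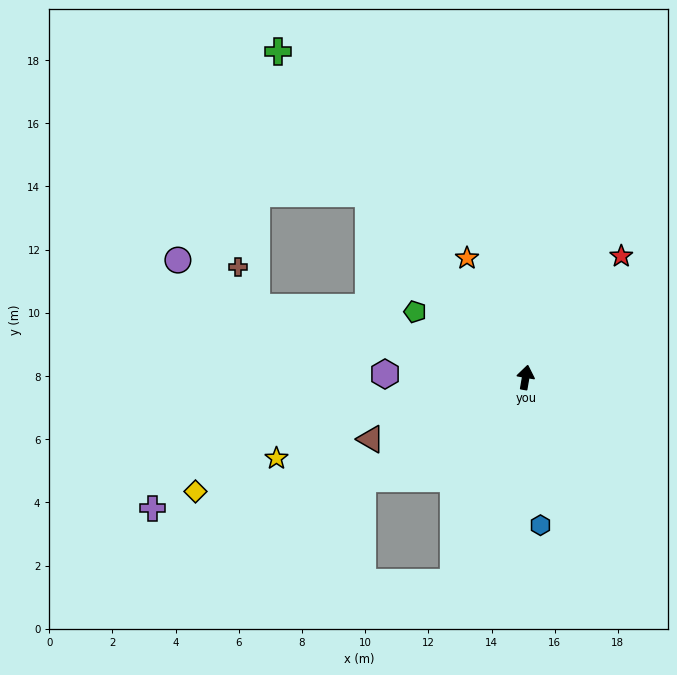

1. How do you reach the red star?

turn right 29°, forward 4.9 m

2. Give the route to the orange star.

turn left 36°, forward 4.2 m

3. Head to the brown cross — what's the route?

blocked — turn left 85°, forward 8.8 m, then turn right 51°, forward 1.4 m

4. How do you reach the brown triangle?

turn left 121°, forward 5.3 m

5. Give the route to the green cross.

turn left 47°, forward 13.0 m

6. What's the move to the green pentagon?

turn left 69°, forward 4.1 m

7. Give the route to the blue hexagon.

turn right 165°, forward 4.7 m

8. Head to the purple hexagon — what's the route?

turn left 98°, forward 4.5 m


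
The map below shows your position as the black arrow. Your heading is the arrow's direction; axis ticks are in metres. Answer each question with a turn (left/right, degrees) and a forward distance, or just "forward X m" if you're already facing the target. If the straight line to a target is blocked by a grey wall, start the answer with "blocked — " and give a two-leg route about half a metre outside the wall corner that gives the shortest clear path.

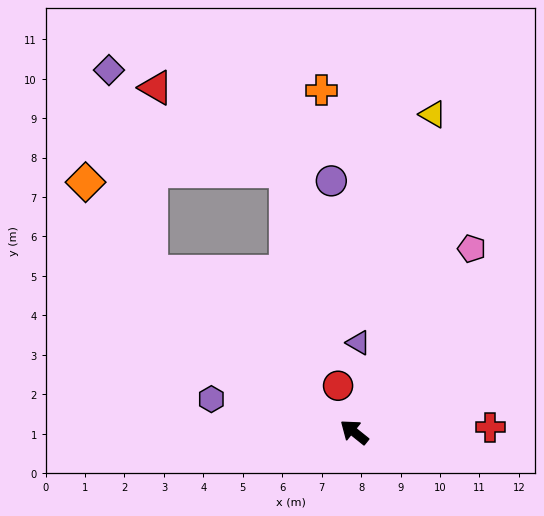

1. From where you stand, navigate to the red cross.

turn right 139°, forward 3.5 m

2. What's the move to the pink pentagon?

turn right 84°, forward 5.5 m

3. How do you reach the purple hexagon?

turn left 26°, forward 3.7 m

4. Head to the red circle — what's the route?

turn right 32°, forward 1.2 m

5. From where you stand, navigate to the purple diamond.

blocked — forward 6.6 m, then turn right 39°, forward 5.2 m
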